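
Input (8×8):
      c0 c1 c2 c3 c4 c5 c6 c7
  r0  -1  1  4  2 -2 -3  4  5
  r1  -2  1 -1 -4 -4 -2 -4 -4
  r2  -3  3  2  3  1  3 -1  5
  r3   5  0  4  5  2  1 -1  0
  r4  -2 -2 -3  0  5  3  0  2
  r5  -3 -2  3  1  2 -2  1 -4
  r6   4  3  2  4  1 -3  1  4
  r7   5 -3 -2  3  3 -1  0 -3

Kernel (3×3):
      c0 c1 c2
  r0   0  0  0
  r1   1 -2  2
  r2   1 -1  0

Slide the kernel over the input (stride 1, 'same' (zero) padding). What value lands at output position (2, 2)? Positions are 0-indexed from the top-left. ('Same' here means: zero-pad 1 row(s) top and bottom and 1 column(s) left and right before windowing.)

The receptive field on the zero-padded input at this output position is [1 -1 -4 / 3 2 3 / 0 4 5]. Elementwise product with the kernel and sum: 3·1 + 2·-2 + 3·2 + 0·1 + 4·-1.

1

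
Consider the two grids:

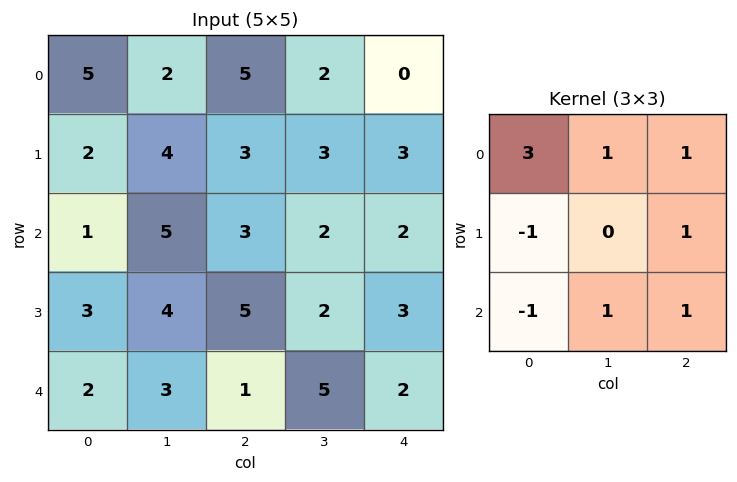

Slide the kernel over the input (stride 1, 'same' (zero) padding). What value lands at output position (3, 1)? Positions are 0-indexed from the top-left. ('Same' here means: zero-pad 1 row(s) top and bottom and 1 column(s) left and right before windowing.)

15

The receptive field on the zero-padded input at this output position is [1 5 3 / 3 4 5 / 2 3 1]. Elementwise product with the kernel and sum: 1·3 + 5·1 + 3·1 + 3·-1 + 5·1 + 2·-1 + 3·1 + 1·1.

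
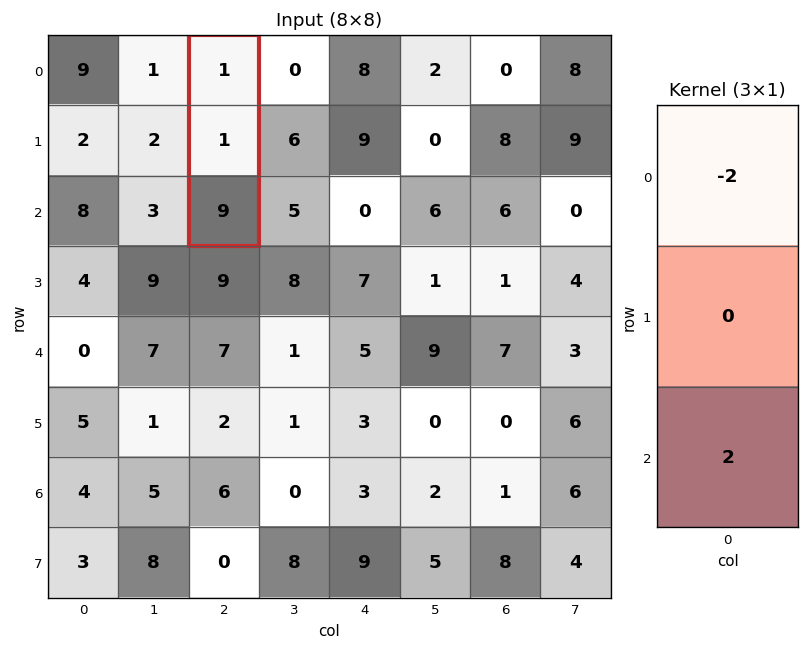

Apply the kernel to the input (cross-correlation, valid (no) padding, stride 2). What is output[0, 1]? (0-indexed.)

16

The receptive field on the input at this output position is [1 / 1 / 9]. Elementwise product with the kernel and sum: 1·-2 + 9·2.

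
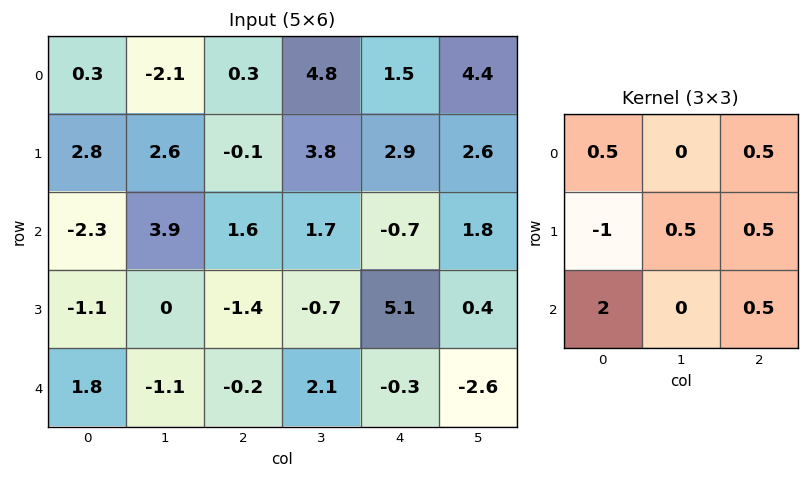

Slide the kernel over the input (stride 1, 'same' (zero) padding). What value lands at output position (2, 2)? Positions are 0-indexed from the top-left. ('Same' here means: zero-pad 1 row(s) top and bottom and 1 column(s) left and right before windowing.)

The receptive field on the zero-padded input at this output position is [2.6 -0.1 3.8 / 3.9 1.6 1.7 / 0 -1.4 -0.7]. Elementwise product with the kernel and sum: 2.6·0.5 + 3.8·0.5 + 3.9·-1 + 1.6·0.5 + 1.7·0.5 + 0·2 + -0.7·0.5.

0.6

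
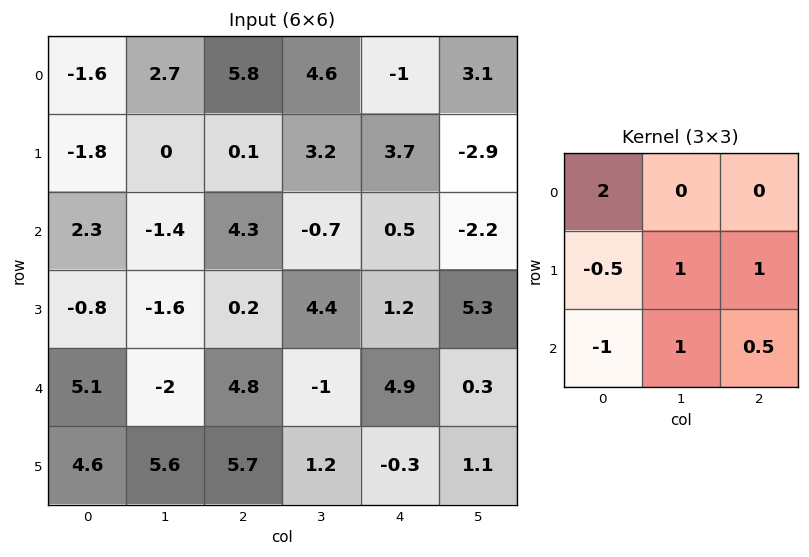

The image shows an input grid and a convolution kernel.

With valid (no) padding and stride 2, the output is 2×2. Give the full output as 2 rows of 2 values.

-3.75 13.7
-1.1 10.75

Output[0,0]: The receptive field on the input at this output position is [-1.6 2.7 5.8 / -1.8 0 0.1 / 2.3 -1.4 4.3]. Elementwise product with the kernel and sum: -1.6·2 + -1.8·-0.5 + 0·1 + 0.1·1 + 2.3·-1 + -1.4·1 + 4.3·0.5.
Output[0,1]: The receptive field on the input at this output position is [5.8 4.6 -1 / 0.1 3.2 3.7 / 4.3 -0.7 0.5]. Elementwise product with the kernel and sum: 5.8·2 + 0.1·-0.5 + 3.2·1 + 3.7·1 + 4.3·-1 + -0.7·1 + 0.5·0.5.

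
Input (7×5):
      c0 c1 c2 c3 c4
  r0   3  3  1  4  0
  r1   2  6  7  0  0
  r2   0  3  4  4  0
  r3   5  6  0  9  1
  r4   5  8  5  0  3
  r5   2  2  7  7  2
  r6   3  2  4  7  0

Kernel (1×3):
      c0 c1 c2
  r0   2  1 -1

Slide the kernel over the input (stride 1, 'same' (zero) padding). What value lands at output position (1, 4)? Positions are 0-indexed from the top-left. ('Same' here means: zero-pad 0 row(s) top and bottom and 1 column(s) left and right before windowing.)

0

The receptive field on the zero-padded input at this output position is [0 0 0]. Elementwise product with the kernel and sum: 0·2 + 0·1 + 0·-1.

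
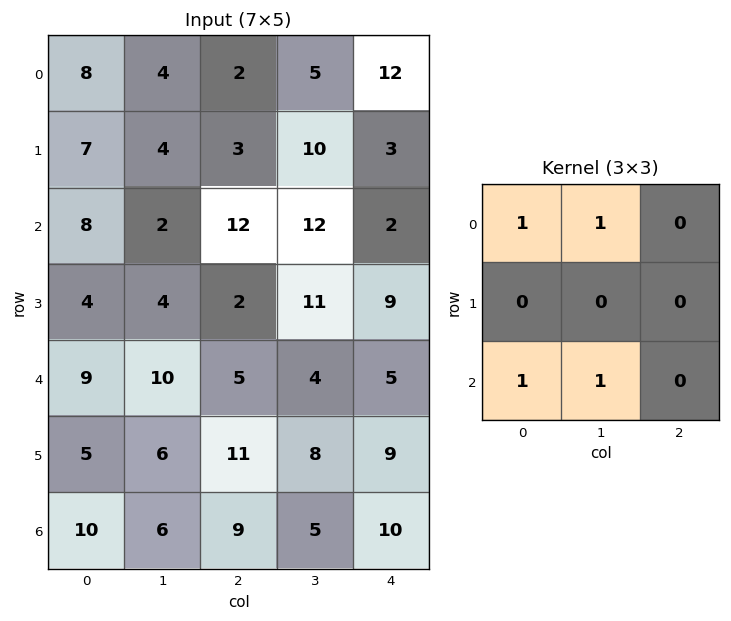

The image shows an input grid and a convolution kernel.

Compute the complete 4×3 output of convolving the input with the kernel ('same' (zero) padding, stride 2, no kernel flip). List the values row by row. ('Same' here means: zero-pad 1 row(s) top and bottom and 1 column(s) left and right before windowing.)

7 7 13
11 13 33
9 23 37
5 17 17

Output[0,0]: The receptive field on the zero-padded input at this output position is [0 0 0 / 0 8 4 / 0 7 4]. Elementwise product with the kernel and sum: 0·1 + 0·1 + 0·1 + 7·1.
Output[0,1]: The receptive field on the zero-padded input at this output position is [0 0 0 / 4 2 5 / 4 3 10]. Elementwise product with the kernel and sum: 0·1 + 0·1 + 4·1 + 3·1.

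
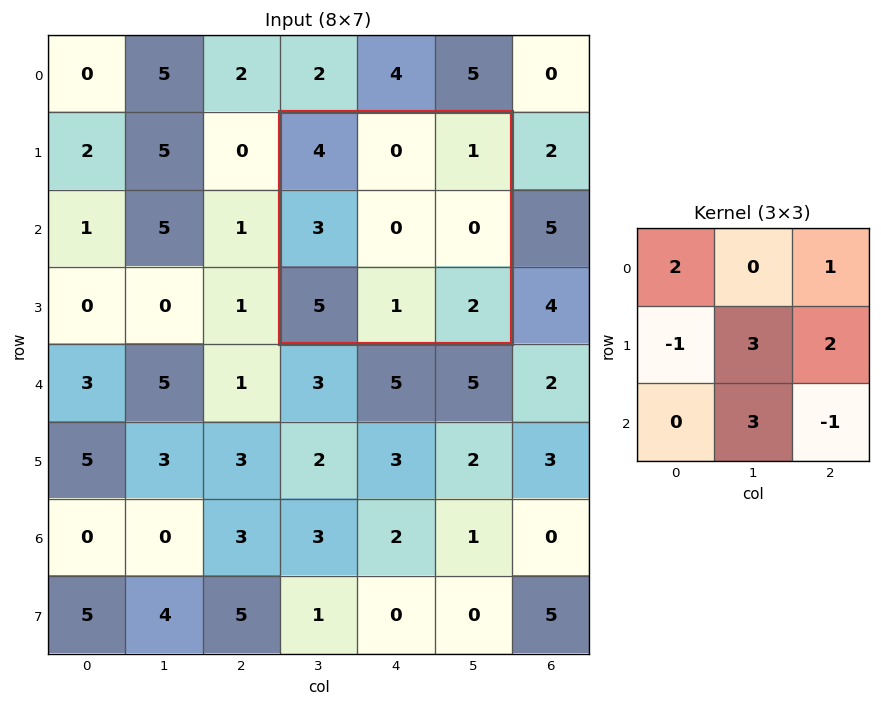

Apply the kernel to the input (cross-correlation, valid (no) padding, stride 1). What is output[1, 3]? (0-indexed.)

The receptive field on the input at this output position is [4 0 1 / 3 0 0 / 5 1 2]. Elementwise product with the kernel and sum: 4·2 + 1·1 + 3·-1 + 0·3 + 0·2 + 1·3 + 2·-1.

7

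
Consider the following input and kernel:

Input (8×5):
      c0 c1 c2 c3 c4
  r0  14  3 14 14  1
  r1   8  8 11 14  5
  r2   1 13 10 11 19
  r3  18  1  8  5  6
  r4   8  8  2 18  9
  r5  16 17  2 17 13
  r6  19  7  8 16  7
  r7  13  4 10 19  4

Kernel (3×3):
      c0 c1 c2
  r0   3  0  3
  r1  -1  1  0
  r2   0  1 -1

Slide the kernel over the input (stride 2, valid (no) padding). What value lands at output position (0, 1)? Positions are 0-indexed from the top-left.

40

The receptive field on the input at this output position is [14 14 1 / 11 14 5 / 10 11 19]. Elementwise product with the kernel and sum: 14·3 + 1·3 + 11·-1 + 14·1 + 11·1 + 19·-1.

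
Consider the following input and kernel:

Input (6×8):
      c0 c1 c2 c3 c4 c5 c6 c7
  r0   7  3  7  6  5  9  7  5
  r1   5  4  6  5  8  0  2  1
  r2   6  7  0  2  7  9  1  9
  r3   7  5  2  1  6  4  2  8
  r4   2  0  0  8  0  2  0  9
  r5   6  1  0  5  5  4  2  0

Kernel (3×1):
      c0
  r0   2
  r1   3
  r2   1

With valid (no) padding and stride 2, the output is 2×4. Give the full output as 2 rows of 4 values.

35 32 41 21
35 6 32 8

Output[0,0]: The receptive field on the input at this output position is [7 / 5 / 6]. Elementwise product with the kernel and sum: 7·2 + 5·3 + 6·1.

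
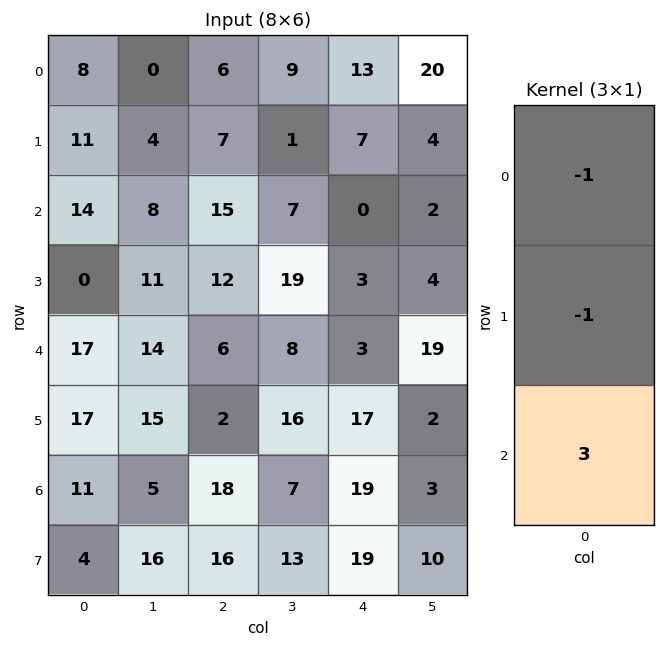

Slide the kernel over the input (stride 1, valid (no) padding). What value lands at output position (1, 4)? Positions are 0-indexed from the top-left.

2

The receptive field on the input at this output position is [7 / 0 / 3]. Elementwise product with the kernel and sum: 7·-1 + 0·-1 + 3·3.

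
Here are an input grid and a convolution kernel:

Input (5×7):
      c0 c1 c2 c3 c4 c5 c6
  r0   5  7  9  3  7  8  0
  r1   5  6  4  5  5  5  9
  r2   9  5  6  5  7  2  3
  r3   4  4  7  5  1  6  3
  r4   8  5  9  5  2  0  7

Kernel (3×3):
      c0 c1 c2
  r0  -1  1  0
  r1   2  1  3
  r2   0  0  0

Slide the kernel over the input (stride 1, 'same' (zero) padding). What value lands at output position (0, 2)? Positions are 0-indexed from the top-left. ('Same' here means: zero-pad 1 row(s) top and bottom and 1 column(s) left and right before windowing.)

32

The receptive field on the zero-padded input at this output position is [0 0 0 / 7 9 3 / 6 4 5]. Elementwise product with the kernel and sum: 0·-1 + 0·1 + 7·2 + 9·1 + 3·3.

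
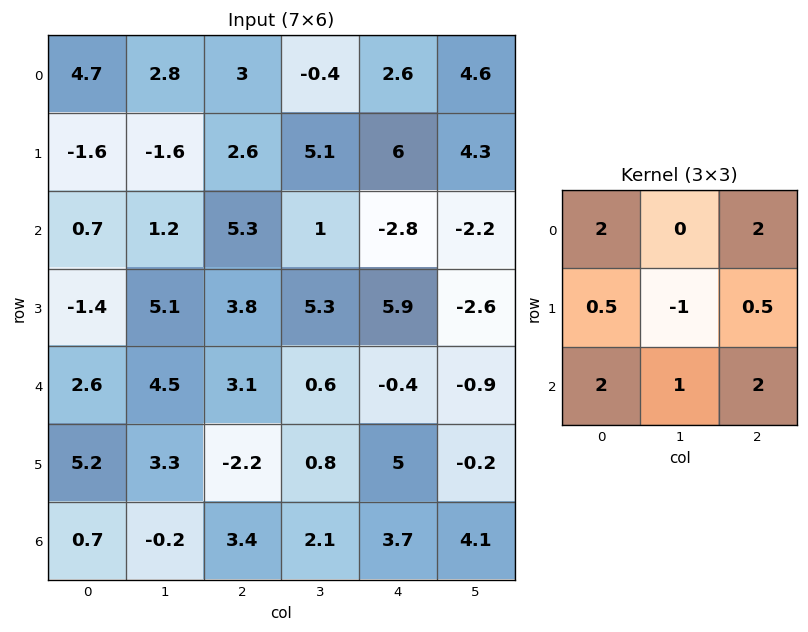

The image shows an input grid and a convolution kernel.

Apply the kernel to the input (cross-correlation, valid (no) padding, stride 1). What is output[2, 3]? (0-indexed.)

-7.95

The receptive field on the input at this output position is [1 -2.8 -2.2 / 5.3 5.9 -2.6 / 0.6 -0.4 -0.9]. Elementwise product with the kernel and sum: 1·2 + -2.2·2 + 5.3·0.5 + 5.9·-1 + -2.6·0.5 + 0.6·2 + -0.4·1 + -0.9·2.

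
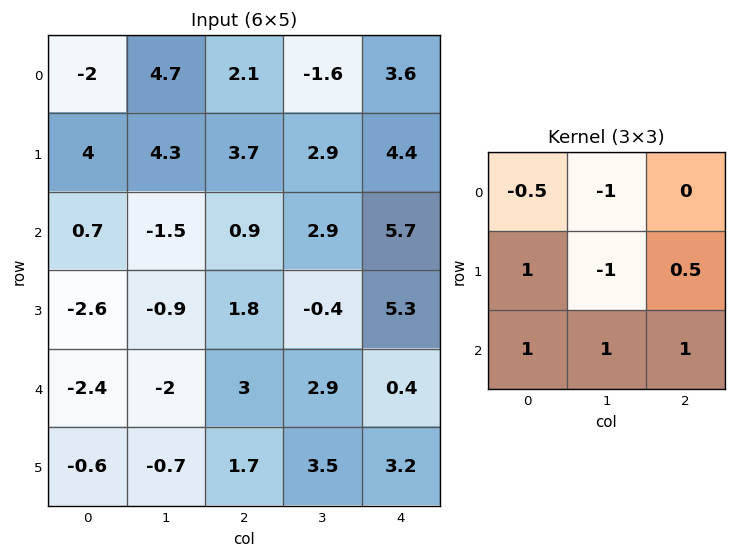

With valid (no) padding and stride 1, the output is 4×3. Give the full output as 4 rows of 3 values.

-2.05 -0.1 13.05
-5.35 -6.3 2.8
-1.05 0.85 7.8
3.7 -0.4 8.2

Output[0,0]: The receptive field on the input at this output position is [-2 4.7 2.1 / 4 4.3 3.7 / 0.7 -1.5 0.9]. Elementwise product with the kernel and sum: -2·-0.5 + 4.7·-1 + 4·1 + 4.3·-1 + 3.7·0.5 + 0.7·1 + -1.5·1 + 0.9·1.
Output[0,1]: The receptive field on the input at this output position is [4.7 2.1 -1.6 / 4.3 3.7 2.9 / -1.5 0.9 2.9]. Elementwise product with the kernel and sum: 4.7·-0.5 + 2.1·-1 + 4.3·1 + 3.7·-1 + 2.9·0.5 + -1.5·1 + 0.9·1 + 2.9·1.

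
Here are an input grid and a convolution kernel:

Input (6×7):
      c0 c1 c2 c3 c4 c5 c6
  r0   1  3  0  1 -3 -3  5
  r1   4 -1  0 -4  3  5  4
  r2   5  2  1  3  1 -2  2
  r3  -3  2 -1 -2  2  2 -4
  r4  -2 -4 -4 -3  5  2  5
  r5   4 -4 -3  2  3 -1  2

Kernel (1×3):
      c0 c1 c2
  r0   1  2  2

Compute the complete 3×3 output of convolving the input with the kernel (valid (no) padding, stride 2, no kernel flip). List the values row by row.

Output[0,0]: The receptive field on the input at this output position is [1 3 0]. Elementwise product with the kernel and sum: 1·1 + 3·2 + 0·2.
Output[0,1]: The receptive field on the input at this output position is [0 1 -3]. Elementwise product with the kernel and sum: 0·1 + 1·2 + -3·2.

7 -4 1
11 9 1
-18 0 19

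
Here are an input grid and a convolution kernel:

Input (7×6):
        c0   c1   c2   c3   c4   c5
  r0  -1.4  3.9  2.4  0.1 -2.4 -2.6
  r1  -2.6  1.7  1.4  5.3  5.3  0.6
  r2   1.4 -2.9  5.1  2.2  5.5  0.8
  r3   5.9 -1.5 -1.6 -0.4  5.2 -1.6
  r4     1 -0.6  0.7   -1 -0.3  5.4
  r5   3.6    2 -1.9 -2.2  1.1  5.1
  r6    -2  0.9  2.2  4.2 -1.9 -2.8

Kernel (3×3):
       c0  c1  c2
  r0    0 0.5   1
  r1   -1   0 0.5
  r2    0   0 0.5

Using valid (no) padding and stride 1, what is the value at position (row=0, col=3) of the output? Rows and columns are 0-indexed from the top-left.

The receptive field on the input at this output position is [0.1 -2.4 -2.6 / 5.3 5.3 0.6 / 2.2 5.5 0.8]. Elementwise product with the kernel and sum: -2.4·0.5 + -2.6·1 + 5.3·-1 + 0.6·0.5 + 0.8·0.5.

-8.4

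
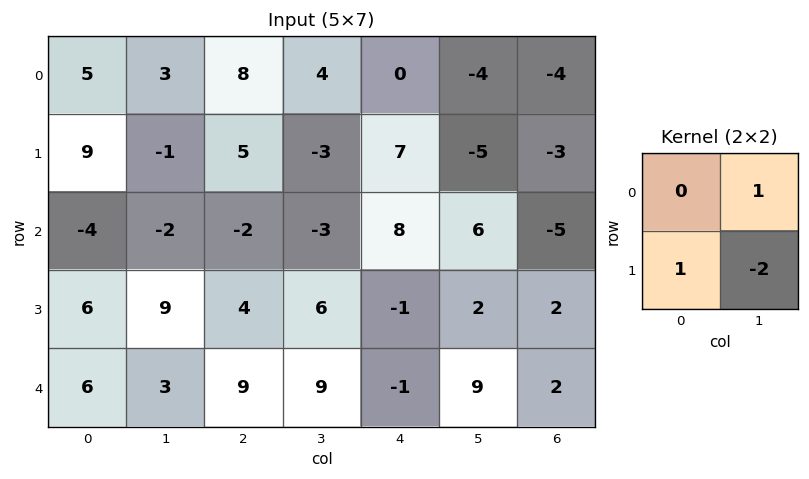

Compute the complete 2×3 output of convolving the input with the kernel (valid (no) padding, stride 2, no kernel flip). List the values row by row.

14 15 13
-14 -11 1

Output[0,0]: The receptive field on the input at this output position is [5 3 / 9 -1]. Elementwise product with the kernel and sum: 3·1 + 9·1 + -1·-2.
Output[0,1]: The receptive field on the input at this output position is [8 4 / 5 -3]. Elementwise product with the kernel and sum: 4·1 + 5·1 + -3·-2.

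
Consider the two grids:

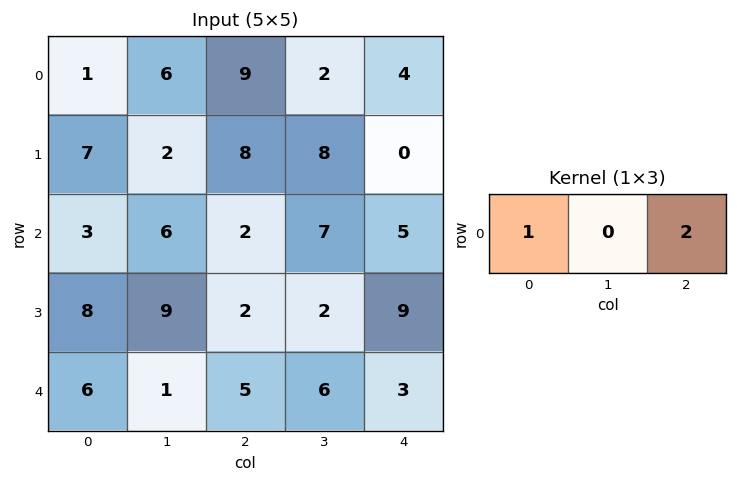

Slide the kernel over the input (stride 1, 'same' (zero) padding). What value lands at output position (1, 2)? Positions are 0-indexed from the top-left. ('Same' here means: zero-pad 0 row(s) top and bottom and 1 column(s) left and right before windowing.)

The receptive field on the zero-padded input at this output position is [2 8 8]. Elementwise product with the kernel and sum: 2·1 + 8·2.

18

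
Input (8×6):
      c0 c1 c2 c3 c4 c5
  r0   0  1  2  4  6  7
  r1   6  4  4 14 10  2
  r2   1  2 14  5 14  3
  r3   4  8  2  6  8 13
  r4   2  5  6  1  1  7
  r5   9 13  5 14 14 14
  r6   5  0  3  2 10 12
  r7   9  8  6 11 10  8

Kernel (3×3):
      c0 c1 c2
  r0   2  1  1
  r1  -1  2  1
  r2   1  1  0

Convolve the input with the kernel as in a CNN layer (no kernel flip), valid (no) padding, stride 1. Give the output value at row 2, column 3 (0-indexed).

52

The receptive field on the input at this output position is [5 14 3 / 6 8 13 / 1 1 7]. Elementwise product with the kernel and sum: 5·2 + 14·1 + 3·1 + 6·-1 + 8·2 + 13·1 + 1·1 + 1·1.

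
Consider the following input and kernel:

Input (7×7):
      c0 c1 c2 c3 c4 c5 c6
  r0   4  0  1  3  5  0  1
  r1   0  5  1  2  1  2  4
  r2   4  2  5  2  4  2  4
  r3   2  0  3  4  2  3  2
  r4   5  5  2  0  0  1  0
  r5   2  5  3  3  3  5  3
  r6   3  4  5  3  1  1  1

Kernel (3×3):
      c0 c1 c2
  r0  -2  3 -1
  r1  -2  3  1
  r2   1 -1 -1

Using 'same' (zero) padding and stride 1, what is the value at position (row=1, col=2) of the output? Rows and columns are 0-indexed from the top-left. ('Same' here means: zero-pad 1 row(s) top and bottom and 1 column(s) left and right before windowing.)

-10

The receptive field on the zero-padded input at this output position is [0 1 3 / 5 1 2 / 2 5 2]. Elementwise product with the kernel and sum: 0·-2 + 1·3 + 3·-1 + 5·-2 + 1·3 + 2·1 + 2·1 + 5·-1 + 2·-1.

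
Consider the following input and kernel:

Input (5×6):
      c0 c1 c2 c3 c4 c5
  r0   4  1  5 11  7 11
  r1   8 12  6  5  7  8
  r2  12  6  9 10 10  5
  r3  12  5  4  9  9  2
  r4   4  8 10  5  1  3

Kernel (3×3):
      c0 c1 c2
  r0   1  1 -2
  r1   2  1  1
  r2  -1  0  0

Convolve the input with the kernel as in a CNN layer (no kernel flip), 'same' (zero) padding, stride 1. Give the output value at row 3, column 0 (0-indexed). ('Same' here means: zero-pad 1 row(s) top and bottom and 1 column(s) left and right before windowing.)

The receptive field on the zero-padded input at this output position is [0 12 6 / 0 12 5 / 0 4 8]. Elementwise product with the kernel and sum: 0·1 + 12·1 + 6·-2 + 0·2 + 12·1 + 5·1 + 0·-1.

17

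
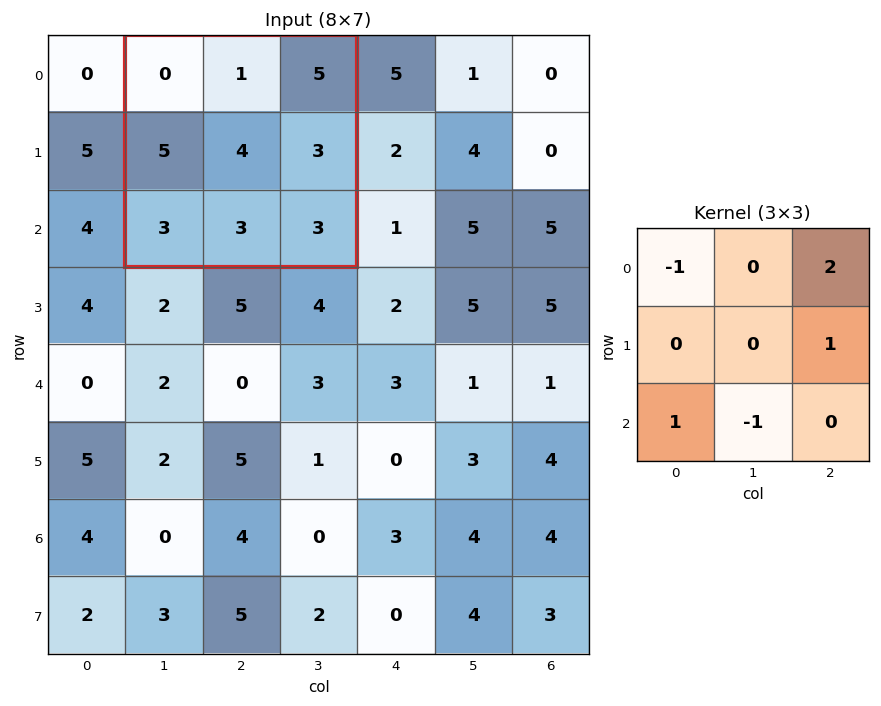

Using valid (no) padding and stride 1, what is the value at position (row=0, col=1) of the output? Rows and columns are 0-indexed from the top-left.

13

The receptive field on the input at this output position is [0 1 5 / 5 4 3 / 3 3 3]. Elementwise product with the kernel and sum: 0·-1 + 5·2 + 3·1 + 3·1 + 3·-1.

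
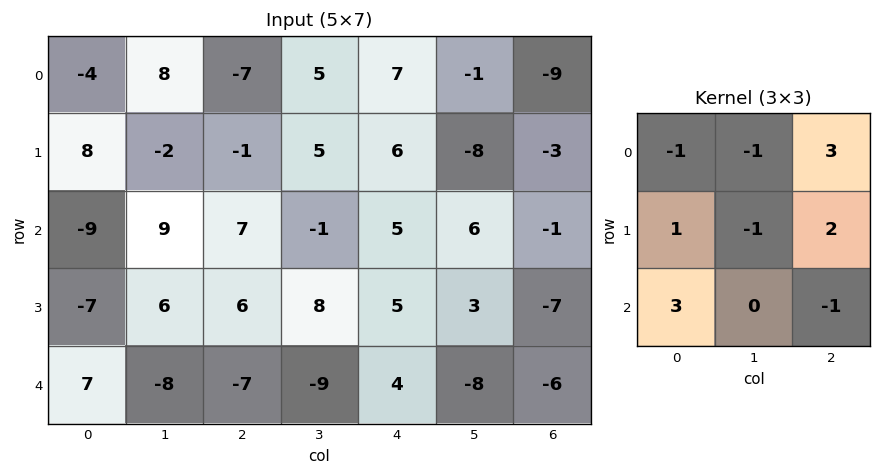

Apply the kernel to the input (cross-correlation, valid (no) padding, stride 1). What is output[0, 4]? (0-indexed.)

-9

The receptive field on the input at this output position is [7 -1 -9 / 6 -8 -3 / 5 6 -1]. Elementwise product with the kernel and sum: 7·-1 + -1·-1 + -9·3 + 6·1 + -8·-1 + -3·2 + 5·3 + -1·-1.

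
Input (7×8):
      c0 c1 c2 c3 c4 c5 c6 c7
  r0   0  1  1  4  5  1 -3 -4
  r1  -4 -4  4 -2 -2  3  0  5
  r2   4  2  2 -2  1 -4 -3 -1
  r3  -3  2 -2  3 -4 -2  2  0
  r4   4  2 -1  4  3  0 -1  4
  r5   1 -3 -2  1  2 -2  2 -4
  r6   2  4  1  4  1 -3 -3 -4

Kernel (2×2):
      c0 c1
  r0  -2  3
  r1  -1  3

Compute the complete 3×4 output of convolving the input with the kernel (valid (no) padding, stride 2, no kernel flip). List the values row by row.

-5 0 4 9
7 1 -16 1
-12 19 -14 0

Output[0,0]: The receptive field on the input at this output position is [0 1 / -4 -4]. Elementwise product with the kernel and sum: 0·-2 + 1·3 + -4·-1 + -4·3.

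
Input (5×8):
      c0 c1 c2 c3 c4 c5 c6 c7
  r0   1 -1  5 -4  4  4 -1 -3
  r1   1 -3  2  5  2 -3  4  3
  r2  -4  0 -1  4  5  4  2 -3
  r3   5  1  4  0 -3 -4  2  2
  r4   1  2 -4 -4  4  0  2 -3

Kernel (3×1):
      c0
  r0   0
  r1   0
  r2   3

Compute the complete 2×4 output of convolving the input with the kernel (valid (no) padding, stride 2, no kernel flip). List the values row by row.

Output[0,0]: The receptive field on the input at this output position is [1 / 1 / -4]. Elementwise product with the kernel and sum: -4·3.

-12 -3 15 6
3 -12 12 6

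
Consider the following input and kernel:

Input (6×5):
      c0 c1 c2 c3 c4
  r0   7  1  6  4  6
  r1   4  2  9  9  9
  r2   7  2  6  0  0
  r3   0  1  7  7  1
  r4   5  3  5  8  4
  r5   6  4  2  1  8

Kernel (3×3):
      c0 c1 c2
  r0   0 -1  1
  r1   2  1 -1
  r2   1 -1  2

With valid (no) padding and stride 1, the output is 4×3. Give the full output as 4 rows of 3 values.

Output[0,0]: The receptive field on the input at this output position is [7 1 6 / 4 2 9 / 7 2 6]. Elementwise product with the kernel and sum: 1·-1 + 6·1 + 4·2 + 2·1 + 9·-1 + 7·1 + 2·-1 + 6·2.
Output[0,1]: The receptive field on the input at this output position is [1 6 4 / 2 9 9 / 2 6 0]. Elementwise product with the kernel and sum: 6·-1 + 4·1 + 2·2 + 9·1 + 9·-1 + 2·1 + 6·-1 + 0·2.

23 -2 26
30 18 14
10 10 25
20 7 25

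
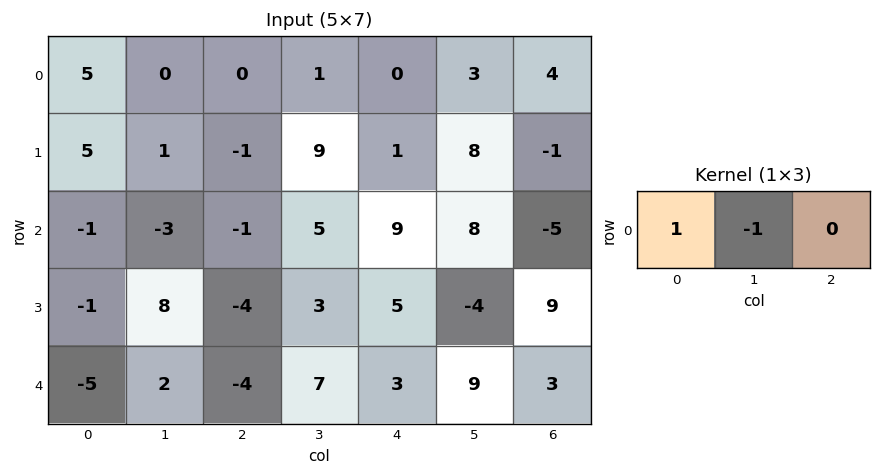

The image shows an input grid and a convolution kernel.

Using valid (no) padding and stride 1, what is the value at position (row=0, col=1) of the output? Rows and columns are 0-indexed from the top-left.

The receptive field on the input at this output position is [0 0 1]. Elementwise product with the kernel and sum: 0·1 + 0·-1.

0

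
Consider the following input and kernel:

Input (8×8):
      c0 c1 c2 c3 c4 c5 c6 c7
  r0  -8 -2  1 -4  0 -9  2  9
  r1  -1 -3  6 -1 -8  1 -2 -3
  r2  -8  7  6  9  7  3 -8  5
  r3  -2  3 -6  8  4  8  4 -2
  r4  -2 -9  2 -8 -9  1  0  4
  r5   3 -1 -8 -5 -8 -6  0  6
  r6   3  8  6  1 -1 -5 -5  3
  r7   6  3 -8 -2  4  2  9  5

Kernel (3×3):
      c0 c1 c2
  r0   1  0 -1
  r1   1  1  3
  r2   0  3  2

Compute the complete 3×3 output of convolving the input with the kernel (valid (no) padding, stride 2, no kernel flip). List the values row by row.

38 23 -22
-54 -29 42
10 -25 -48

Output[0,0]: The receptive field on the input at this output position is [-8 -2 1 / -1 -3 6 / -8 7 6]. Elementwise product with the kernel and sum: -8·1 + 1·-1 + -1·1 + -3·1 + 6·3 + 7·3 + 6·2.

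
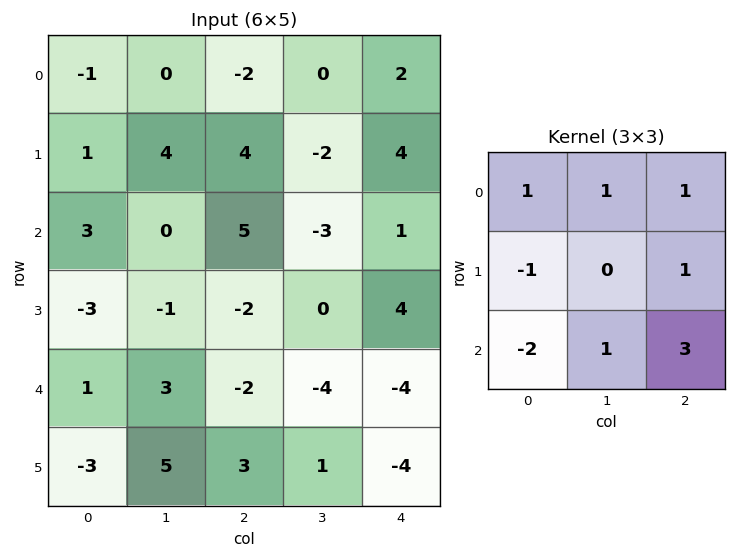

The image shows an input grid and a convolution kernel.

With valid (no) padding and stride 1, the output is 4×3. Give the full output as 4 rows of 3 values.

9 -12 -10
10 3 18
4 -17 -3
11 -14 -17

Output[0,0]: The receptive field on the input at this output position is [-1 0 -2 / 1 4 4 / 3 0 5]. Elementwise product with the kernel and sum: -1·1 + 0·1 + -2·1 + 1·-1 + 4·1 + 3·-2 + 0·1 + 5·3.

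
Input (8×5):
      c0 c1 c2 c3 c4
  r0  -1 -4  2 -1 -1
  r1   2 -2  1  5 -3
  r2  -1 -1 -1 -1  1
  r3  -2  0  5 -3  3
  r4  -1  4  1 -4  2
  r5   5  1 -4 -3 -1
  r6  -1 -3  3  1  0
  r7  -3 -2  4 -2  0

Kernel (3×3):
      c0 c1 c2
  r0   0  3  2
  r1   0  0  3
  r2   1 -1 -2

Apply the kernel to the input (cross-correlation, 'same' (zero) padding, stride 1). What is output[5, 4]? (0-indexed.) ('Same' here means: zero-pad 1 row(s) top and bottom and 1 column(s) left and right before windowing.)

The receptive field on the zero-padded input at this output position is [-4 2 0 / -3 -1 0 / 1 0 0]. Elementwise product with the kernel and sum: 2·3 + 0·2 + 0·3 + 1·1 + 0·-1 + 0·-2.

7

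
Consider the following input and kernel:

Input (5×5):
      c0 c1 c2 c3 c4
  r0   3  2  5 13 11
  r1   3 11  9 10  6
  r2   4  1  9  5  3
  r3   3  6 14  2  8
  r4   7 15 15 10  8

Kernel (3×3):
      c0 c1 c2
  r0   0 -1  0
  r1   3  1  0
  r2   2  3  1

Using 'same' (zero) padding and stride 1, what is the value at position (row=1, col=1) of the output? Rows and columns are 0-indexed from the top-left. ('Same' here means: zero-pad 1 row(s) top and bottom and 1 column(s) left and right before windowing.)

38

The receptive field on the zero-padded input at this output position is [3 2 5 / 3 11 9 / 4 1 9]. Elementwise product with the kernel and sum: 2·-1 + 3·3 + 11·1 + 4·2 + 1·3 + 9·1.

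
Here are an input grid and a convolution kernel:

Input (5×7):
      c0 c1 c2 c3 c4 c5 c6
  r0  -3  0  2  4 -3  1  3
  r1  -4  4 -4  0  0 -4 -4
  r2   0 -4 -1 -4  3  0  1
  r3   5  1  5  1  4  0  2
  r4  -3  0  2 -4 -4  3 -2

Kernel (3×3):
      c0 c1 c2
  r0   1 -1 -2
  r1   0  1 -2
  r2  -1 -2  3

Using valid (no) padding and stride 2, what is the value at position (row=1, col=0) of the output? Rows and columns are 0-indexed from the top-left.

6

The receptive field on the input at this output position is [0 -4 -1 / 5 1 5 / -3 0 2]. Elementwise product with the kernel and sum: 0·1 + -4·-1 + -1·-2 + 1·1 + 5·-2 + -3·-1 + 0·-2 + 2·3.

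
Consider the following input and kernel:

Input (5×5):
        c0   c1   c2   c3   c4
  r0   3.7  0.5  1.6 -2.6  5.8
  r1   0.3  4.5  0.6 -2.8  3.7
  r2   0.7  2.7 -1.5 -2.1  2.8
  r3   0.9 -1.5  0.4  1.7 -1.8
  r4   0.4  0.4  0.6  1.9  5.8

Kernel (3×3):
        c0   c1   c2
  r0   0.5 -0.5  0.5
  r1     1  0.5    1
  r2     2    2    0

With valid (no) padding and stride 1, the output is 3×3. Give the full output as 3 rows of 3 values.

12.35 2.55 0.7
-2.45 -1.8 8
0.4 3.45 6.15

Output[0,0]: The receptive field on the input at this output position is [3.7 0.5 1.6 / 0.3 4.5 0.6 / 0.7 2.7 -1.5]. Elementwise product with the kernel and sum: 3.7·0.5 + 0.5·-0.5 + 1.6·0.5 + 0.3·1 + 4.5·0.5 + 0.6·1 + 0.7·2 + 2.7·2.
Output[0,1]: The receptive field on the input at this output position is [0.5 1.6 -2.6 / 4.5 0.6 -2.8 / 2.7 -1.5 -2.1]. Elementwise product with the kernel and sum: 0.5·0.5 + 1.6·-0.5 + -2.6·0.5 + 4.5·1 + 0.6·0.5 + -2.8·1 + 2.7·2 + -1.5·2.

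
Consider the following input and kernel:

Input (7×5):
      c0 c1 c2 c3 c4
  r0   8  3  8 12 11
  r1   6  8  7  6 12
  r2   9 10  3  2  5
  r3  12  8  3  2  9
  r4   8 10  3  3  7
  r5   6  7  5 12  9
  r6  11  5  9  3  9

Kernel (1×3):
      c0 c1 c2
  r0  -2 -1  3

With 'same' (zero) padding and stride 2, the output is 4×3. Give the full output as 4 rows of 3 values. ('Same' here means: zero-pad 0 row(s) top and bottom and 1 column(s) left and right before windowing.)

Output[0,0]: The receptive field on the zero-padded input at this output position is [0 8 3]. Elementwise product with the kernel and sum: 0·-2 + 8·-1 + 3·3.
Output[0,1]: The receptive field on the zero-padded input at this output position is [3 8 12]. Elementwise product with the kernel and sum: 3·-2 + 8·-1 + 12·3.

1 22 -35
21 -17 -9
22 -14 -13
4 -10 -15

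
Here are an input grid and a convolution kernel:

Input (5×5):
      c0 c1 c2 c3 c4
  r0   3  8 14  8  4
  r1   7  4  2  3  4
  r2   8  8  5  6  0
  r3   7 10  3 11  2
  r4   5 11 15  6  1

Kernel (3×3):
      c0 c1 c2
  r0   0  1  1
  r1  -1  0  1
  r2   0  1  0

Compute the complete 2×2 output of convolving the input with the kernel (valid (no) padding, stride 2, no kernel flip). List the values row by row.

Output[0,0]: The receptive field on the input at this output position is [3 8 14 / 7 4 2 / 8 8 5]. Elementwise product with the kernel and sum: 8·1 + 14·1 + 7·-1 + 2·1 + 8·1.

25 20
20 11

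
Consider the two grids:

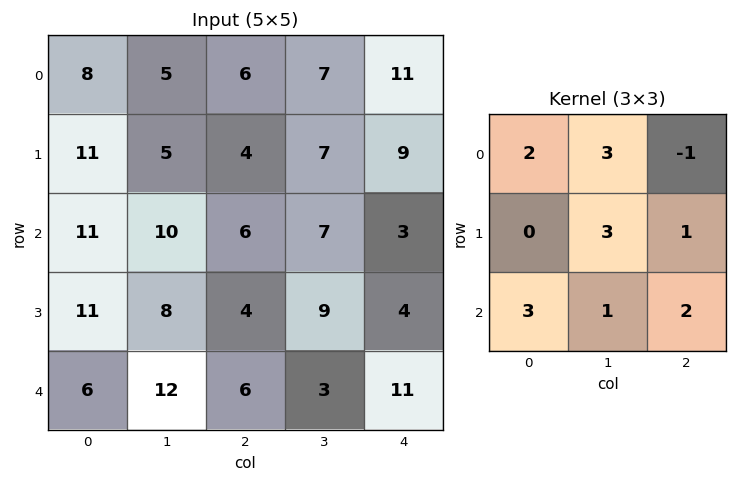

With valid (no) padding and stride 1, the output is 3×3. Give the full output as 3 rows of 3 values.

Output[0,0]: The receptive field on the input at this output position is [8 5 6 / 11 5 4 / 11 10 6]. Elementwise product with the kernel and sum: 8·2 + 5·3 + 6·-1 + 5·3 + 4·1 + 11·3 + 10·1 + 6·2.

99 90 83
118 86 73
116 100 104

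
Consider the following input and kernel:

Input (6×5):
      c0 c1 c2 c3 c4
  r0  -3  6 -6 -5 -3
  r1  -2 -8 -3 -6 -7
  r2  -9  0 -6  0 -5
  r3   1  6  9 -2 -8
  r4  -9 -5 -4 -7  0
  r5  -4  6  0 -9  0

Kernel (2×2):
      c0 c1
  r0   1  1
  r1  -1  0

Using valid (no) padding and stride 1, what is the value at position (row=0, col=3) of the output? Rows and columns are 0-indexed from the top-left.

-2

The receptive field on the input at this output position is [-5 -3 / -6 -7]. Elementwise product with the kernel and sum: -5·1 + -3·1 + -6·-1.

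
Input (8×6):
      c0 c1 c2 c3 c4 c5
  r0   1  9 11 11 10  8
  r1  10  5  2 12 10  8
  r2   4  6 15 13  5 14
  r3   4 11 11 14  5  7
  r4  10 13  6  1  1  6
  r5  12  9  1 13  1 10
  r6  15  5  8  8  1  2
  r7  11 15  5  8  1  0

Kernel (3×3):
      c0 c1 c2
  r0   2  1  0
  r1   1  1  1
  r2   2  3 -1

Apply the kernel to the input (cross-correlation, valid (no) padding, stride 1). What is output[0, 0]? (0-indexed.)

39

The receptive field on the input at this output position is [1 9 11 / 10 5 2 / 4 6 15]. Elementwise product with the kernel and sum: 1·2 + 9·1 + 10·1 + 5·1 + 2·1 + 4·2 + 6·3 + 15·-1.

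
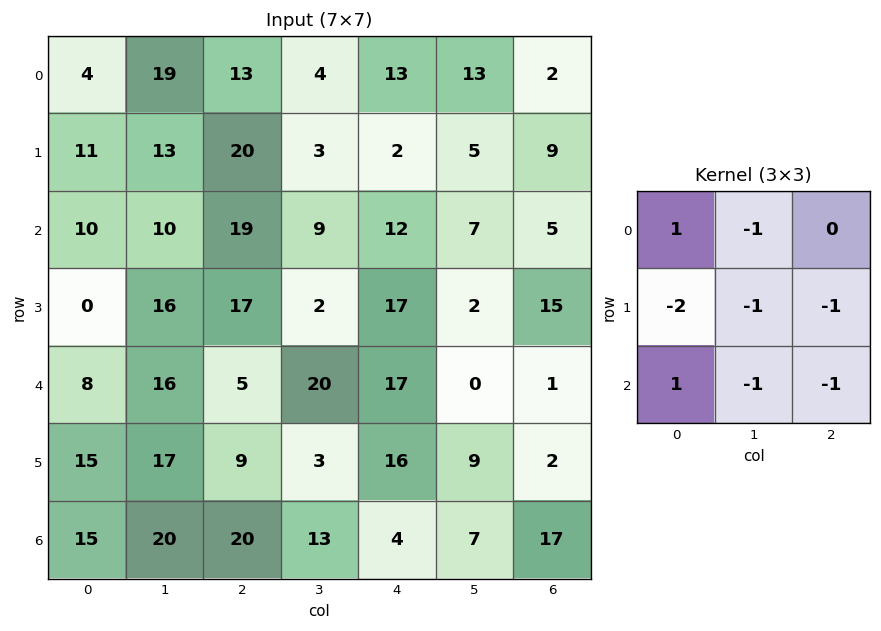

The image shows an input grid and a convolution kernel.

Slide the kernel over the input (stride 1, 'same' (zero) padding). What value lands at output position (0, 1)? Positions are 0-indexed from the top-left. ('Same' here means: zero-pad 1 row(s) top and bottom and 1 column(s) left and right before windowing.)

-62

The receptive field on the zero-padded input at this output position is [0 0 0 / 4 19 13 / 11 13 20]. Elementwise product with the kernel and sum: 0·1 + 0·-1 + 4·-2 + 19·-1 + 13·-1 + 11·1 + 13·-1 + 20·-1.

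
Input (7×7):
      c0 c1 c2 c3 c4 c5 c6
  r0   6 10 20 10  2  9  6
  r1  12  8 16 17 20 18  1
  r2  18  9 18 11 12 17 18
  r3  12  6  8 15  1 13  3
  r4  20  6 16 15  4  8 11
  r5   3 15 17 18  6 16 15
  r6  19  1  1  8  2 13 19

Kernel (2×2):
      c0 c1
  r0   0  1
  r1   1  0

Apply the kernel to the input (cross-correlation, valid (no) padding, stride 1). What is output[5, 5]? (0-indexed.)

The receptive field on the input at this output position is [16 15 / 13 19]. Elementwise product with the kernel and sum: 15·1 + 13·1.

28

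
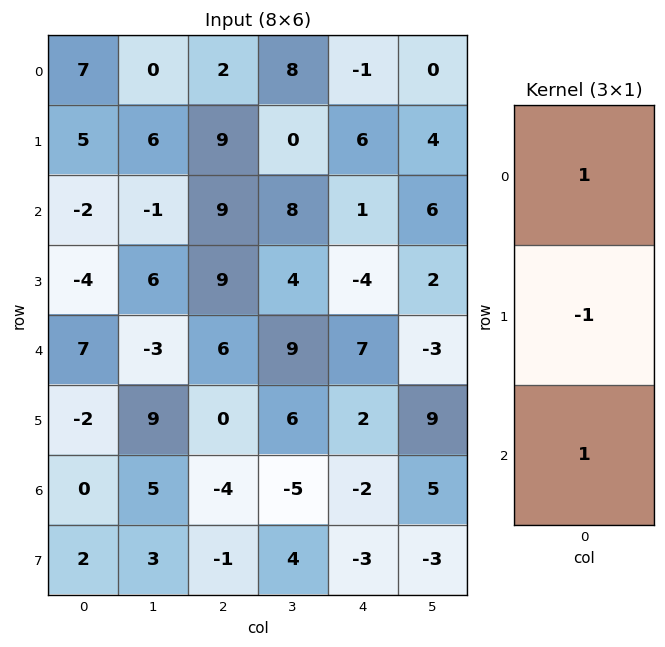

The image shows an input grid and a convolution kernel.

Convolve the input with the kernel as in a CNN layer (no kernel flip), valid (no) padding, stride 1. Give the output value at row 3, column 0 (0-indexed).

The receptive field on the input at this output position is [-4 / 7 / -2]. Elementwise product with the kernel and sum: -4·1 + 7·-1 + -2·1.

-13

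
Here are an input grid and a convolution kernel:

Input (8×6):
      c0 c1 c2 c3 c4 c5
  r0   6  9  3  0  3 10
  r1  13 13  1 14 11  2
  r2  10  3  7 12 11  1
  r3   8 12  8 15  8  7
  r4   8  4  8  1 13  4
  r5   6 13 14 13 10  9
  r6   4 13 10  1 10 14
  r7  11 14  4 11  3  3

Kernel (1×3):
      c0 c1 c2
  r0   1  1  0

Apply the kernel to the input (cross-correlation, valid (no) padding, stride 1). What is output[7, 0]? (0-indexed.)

25

The receptive field on the input at this output position is [11 14 4]. Elementwise product with the kernel and sum: 11·1 + 14·1.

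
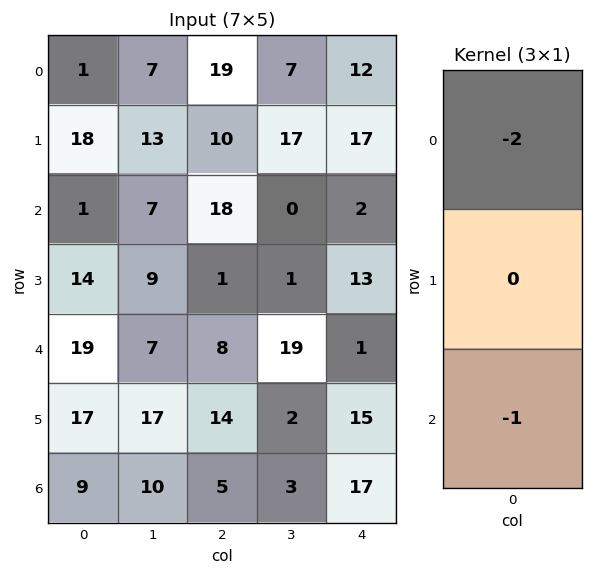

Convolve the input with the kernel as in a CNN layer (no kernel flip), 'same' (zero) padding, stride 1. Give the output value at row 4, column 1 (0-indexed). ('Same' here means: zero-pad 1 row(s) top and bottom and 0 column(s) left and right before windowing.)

-35

The receptive field on the zero-padded input at this output position is [9 / 7 / 17]. Elementwise product with the kernel and sum: 9·-2 + 17·-1.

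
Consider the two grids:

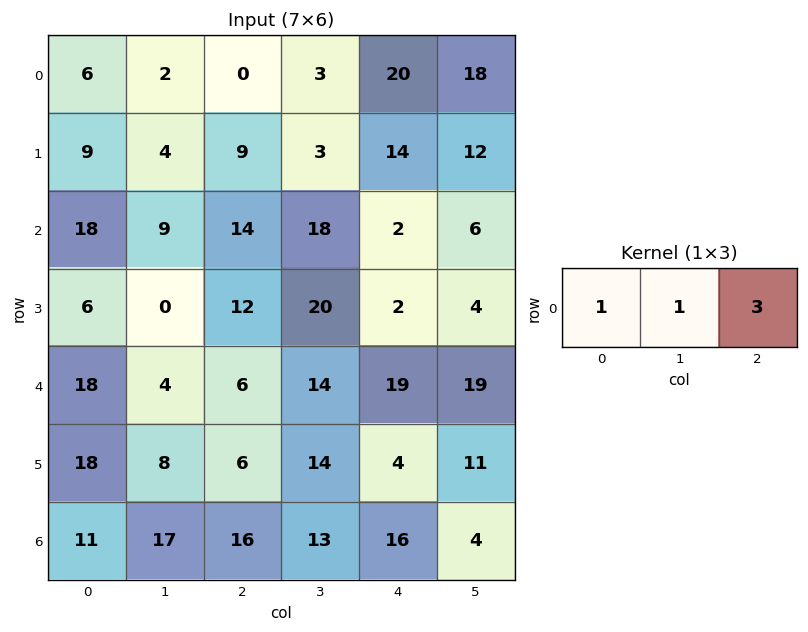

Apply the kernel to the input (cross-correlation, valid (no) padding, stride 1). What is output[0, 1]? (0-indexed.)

11

The receptive field on the input at this output position is [2 0 3]. Elementwise product with the kernel and sum: 2·1 + 0·1 + 3·3.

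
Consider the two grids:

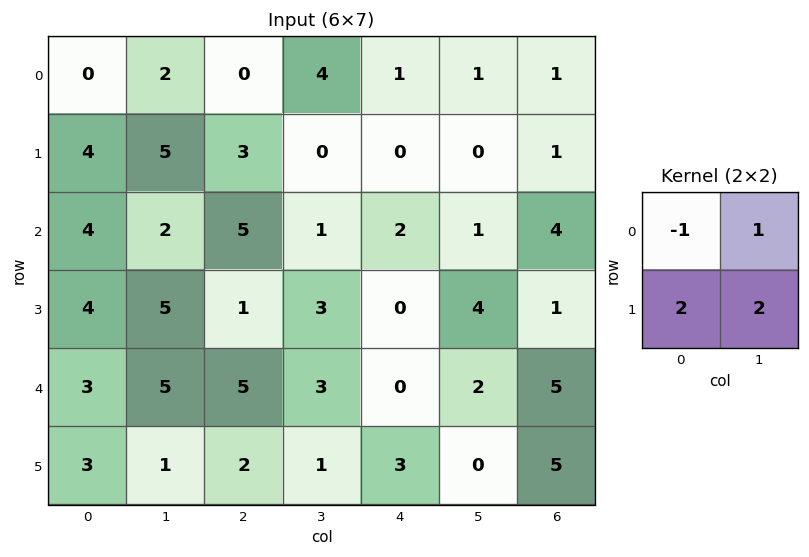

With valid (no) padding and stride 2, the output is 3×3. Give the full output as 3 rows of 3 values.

20 10 0
16 4 7
10 4 8

Output[0,0]: The receptive field on the input at this output position is [0 2 / 4 5]. Elementwise product with the kernel and sum: 0·-1 + 2·1 + 4·2 + 5·2.
Output[0,1]: The receptive field on the input at this output position is [0 4 / 3 0]. Elementwise product with the kernel and sum: 0·-1 + 4·1 + 3·2 + 0·2.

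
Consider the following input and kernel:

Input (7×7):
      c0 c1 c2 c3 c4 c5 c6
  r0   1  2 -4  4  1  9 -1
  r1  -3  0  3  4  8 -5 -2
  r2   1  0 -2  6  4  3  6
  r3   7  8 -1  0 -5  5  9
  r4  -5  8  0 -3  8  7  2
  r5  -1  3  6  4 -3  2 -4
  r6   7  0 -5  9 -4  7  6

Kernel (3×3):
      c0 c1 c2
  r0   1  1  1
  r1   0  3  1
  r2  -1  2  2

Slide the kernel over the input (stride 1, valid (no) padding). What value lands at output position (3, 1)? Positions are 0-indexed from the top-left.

The receptive field on the input at this output position is [8 -1 0 / 8 0 -3 / 3 6 4]. Elementwise product with the kernel and sum: 8·1 + -1·1 + 0·1 + 0·3 + -3·1 + 3·-1 + 6·2 + 4·2.

21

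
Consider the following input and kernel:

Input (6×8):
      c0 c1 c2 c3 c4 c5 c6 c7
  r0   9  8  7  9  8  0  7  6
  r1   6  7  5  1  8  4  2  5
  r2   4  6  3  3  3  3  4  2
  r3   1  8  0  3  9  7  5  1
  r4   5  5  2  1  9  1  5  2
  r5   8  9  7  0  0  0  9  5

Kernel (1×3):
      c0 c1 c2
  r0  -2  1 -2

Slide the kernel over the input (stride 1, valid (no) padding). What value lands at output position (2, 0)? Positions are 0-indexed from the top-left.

The receptive field on the input at this output position is [4 6 3]. Elementwise product with the kernel and sum: 4·-2 + 6·1 + 3·-2.

-8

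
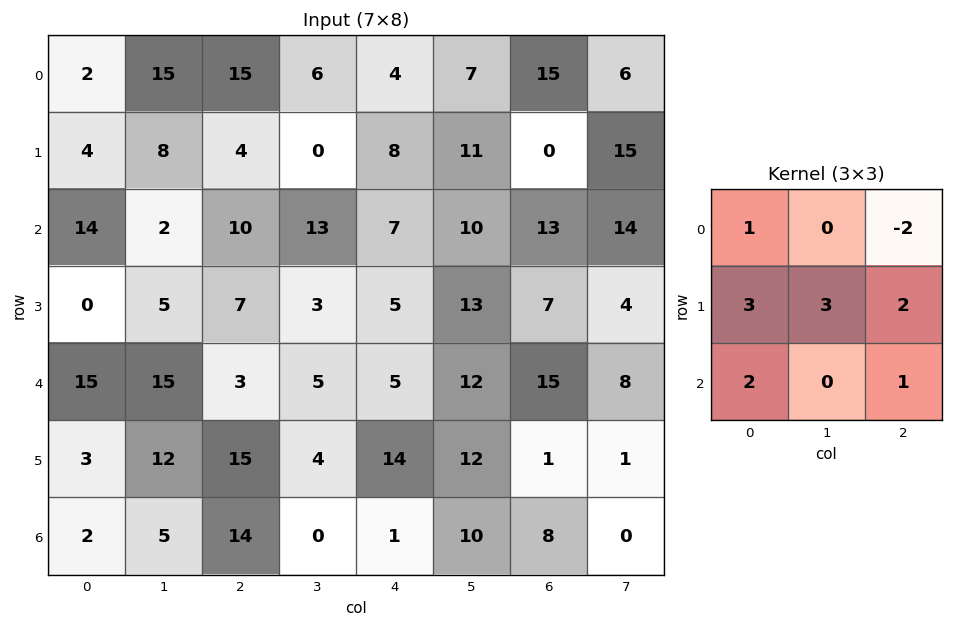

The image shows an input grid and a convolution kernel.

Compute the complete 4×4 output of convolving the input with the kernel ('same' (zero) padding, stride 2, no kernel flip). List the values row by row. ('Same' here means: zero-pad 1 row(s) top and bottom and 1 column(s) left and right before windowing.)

Output[0,0]: The receptive field on the zero-padded input at this output position is [0 0 0 / 0 2 15 / 0 4 8]. Elementwise product with the kernel and sum: 0·1 + 0·-2 + 0·3 + 2·3 + 15·2 + 0·2 + 8·1.
Output[0,1]: The receptive field on the zero-padded input at this output position is [0 0 0 / 15 15 6 / 8 4 0]. Elementwise product with the kernel and sum: 0·1 + 0·-2 + 15·3 + 15·3 + 6·2 + 8·2 + 0·1.

44 118 55 115
35 83 77 108
77 91 51 127
-8 61 3 64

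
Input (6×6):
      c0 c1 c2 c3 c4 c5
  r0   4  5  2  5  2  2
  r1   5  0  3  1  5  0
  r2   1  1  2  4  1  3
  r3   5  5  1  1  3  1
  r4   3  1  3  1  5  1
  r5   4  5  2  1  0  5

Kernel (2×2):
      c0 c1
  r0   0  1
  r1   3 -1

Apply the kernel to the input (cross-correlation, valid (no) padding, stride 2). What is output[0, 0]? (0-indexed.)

The receptive field on the input at this output position is [4 5 / 5 0]. Elementwise product with the kernel and sum: 5·1 + 5·3 + 0·-1.

20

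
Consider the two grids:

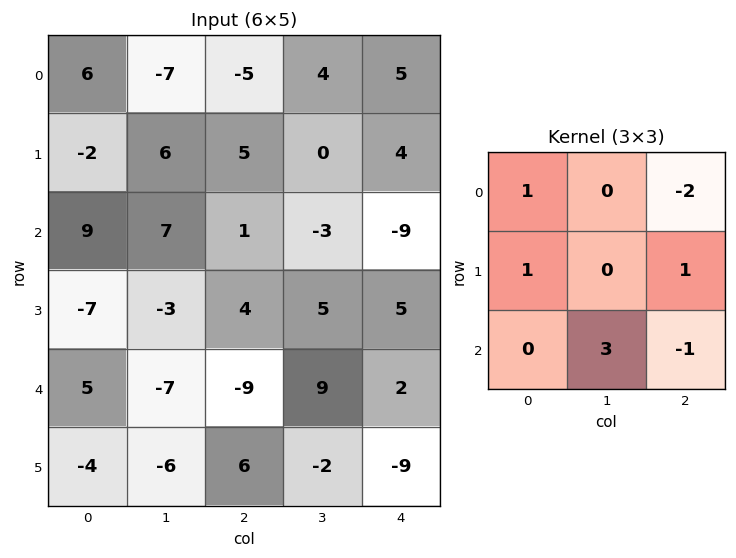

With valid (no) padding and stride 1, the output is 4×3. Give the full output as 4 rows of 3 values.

39 -3 -6
-15 17 -1
-8 -21 53
-43 9 -10

Output[0,0]: The receptive field on the input at this output position is [6 -7 -5 / -2 6 5 / 9 7 1]. Elementwise product with the kernel and sum: 6·1 + -5·-2 + -2·1 + 5·1 + 7·3 + 1·-1.
Output[0,1]: The receptive field on the input at this output position is [-7 -5 4 / 6 5 0 / 7 1 -3]. Elementwise product with the kernel and sum: -7·1 + 4·-2 + 6·1 + 0·1 + 1·3 + -3·-1.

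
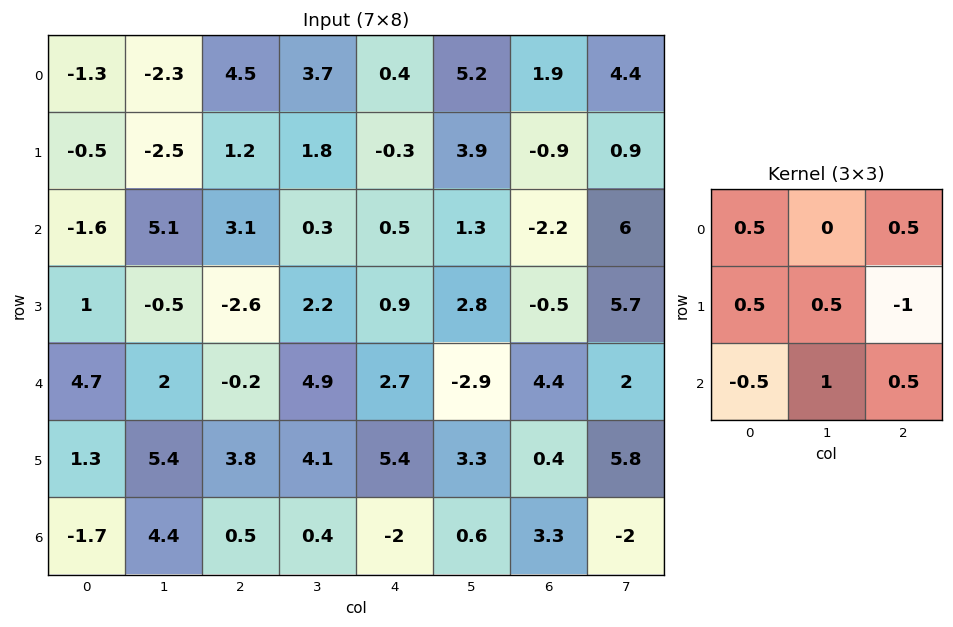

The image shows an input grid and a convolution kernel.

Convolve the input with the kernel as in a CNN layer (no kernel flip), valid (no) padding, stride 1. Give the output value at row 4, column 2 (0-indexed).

-1.05

The receptive field on the input at this output position is [-0.2 4.9 2.7 / 3.8 4.1 5.4 / 0.5 0.4 -2]. Elementwise product with the kernel and sum: -0.2·0.5 + 2.7·0.5 + 3.8·0.5 + 4.1·0.5 + 5.4·-1 + 0.5·-0.5 + 0.4·1 + -2·0.5.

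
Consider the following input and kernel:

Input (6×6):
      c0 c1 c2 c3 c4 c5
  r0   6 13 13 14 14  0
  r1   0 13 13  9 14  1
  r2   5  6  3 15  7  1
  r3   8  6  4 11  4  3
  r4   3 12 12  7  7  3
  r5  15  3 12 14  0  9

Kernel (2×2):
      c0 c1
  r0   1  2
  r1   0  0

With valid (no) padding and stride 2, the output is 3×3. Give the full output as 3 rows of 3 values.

32 41 14
17 33 9
27 26 13

Output[0,0]: The receptive field on the input at this output position is [6 13 / 0 13]. Elementwise product with the kernel and sum: 6·1 + 13·2.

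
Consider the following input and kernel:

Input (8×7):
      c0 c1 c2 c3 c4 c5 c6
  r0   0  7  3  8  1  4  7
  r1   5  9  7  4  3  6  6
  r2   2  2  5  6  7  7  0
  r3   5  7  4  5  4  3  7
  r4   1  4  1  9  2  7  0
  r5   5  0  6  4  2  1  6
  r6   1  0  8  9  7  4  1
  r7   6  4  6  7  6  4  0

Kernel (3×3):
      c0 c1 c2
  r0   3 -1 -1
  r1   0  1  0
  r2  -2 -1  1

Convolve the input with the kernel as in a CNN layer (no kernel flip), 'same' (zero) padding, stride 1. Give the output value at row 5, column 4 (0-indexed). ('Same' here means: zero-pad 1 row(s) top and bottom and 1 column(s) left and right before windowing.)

The receptive field on the zero-padded input at this output position is [9 2 7 / 4 2 1 / 9 7 4]. Elementwise product with the kernel and sum: 9·3 + 2·-1 + 7·-1 + 2·1 + 9·-2 + 7·-1 + 4·1.

-1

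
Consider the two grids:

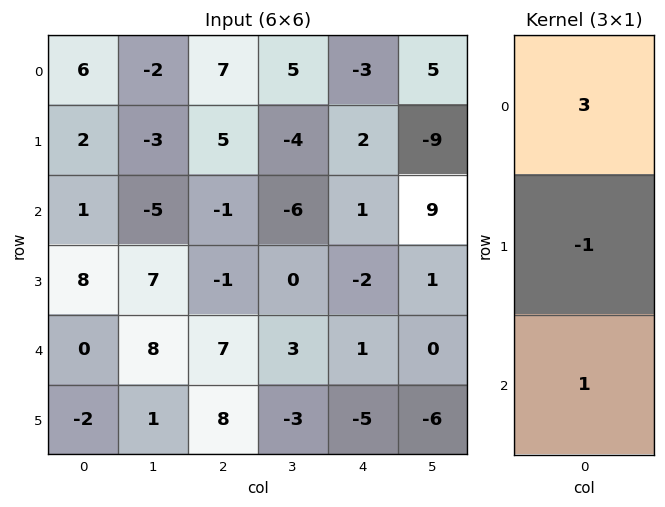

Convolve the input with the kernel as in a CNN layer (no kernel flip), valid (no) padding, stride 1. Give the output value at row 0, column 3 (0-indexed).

13

The receptive field on the input at this output position is [5 / -4 / -6]. Elementwise product with the kernel and sum: 5·3 + -4·-1 + -6·1.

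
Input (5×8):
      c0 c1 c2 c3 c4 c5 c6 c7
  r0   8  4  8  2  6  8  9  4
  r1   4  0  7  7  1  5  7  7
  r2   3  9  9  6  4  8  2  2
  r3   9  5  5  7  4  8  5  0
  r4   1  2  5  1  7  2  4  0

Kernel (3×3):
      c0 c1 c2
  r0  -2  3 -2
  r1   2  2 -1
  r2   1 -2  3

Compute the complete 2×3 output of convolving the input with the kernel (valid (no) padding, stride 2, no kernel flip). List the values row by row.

-7 14 -7
38 36 46

Output[0,0]: The receptive field on the input at this output position is [8 4 8 / 4 0 7 / 3 9 9]. Elementwise product with the kernel and sum: 8·-2 + 4·3 + 8·-2 + 4·2 + 0·2 + 7·-1 + 3·1 + 9·-2 + 9·3.
Output[0,1]: The receptive field on the input at this output position is [8 2 6 / 7 7 1 / 9 6 4]. Elementwise product with the kernel and sum: 8·-2 + 2·3 + 6·-2 + 7·2 + 7·2 + 1·-1 + 9·1 + 6·-2 + 4·3.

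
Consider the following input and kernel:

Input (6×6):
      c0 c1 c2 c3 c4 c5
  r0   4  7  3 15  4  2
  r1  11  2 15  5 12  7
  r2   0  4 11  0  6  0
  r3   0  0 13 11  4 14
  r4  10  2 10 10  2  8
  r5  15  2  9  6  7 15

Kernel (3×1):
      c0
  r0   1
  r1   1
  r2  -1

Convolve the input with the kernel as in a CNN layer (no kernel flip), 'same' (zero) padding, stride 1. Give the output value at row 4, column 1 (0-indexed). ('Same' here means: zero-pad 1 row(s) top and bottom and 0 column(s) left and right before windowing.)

The receptive field on the zero-padded input at this output position is [0 / 2 / 2]. Elementwise product with the kernel and sum: 0·1 + 2·1 + 2·-1.

0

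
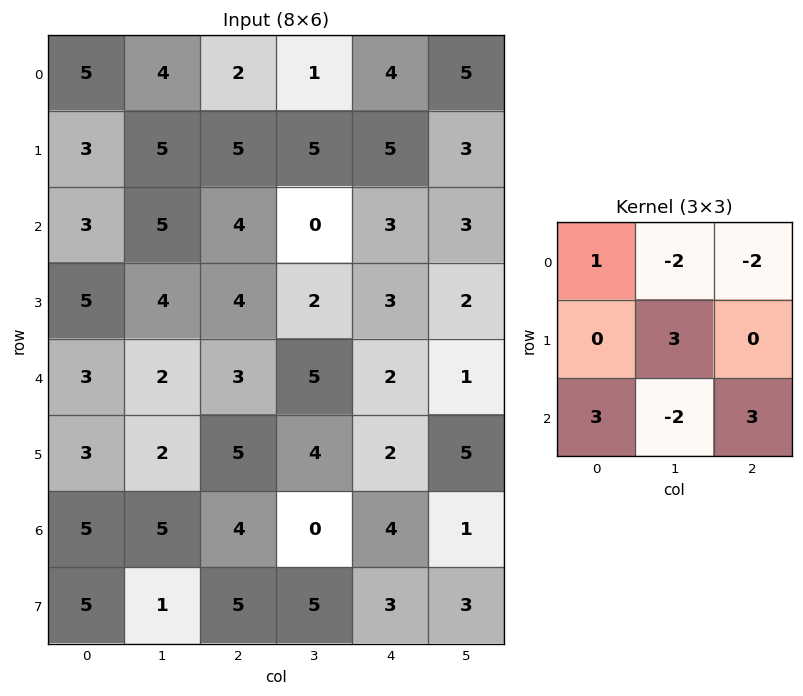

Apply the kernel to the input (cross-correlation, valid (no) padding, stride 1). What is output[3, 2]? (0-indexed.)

22

The receptive field on the input at this output position is [4 2 3 / 3 5 2 / 5 4 2]. Elementwise product with the kernel and sum: 4·1 + 2·-2 + 3·-2 + 5·3 + 5·3 + 4·-2 + 2·3.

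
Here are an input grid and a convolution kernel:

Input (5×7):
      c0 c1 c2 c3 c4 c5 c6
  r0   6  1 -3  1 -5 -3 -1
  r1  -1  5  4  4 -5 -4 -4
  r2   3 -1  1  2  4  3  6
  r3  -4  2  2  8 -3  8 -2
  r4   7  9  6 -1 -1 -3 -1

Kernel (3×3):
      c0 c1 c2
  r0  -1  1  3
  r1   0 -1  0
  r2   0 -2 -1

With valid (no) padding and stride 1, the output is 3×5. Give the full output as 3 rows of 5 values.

-18 -9 -23 -21 -9
13 -2 -30 -27 -28
-27 -5 8 19 16

Output[0,0]: The receptive field on the input at this output position is [6 1 -3 / -1 5 4 / 3 -1 1]. Elementwise product with the kernel and sum: 6·-1 + 1·1 + -3·3 + 5·-1 + -1·-2 + 1·-1.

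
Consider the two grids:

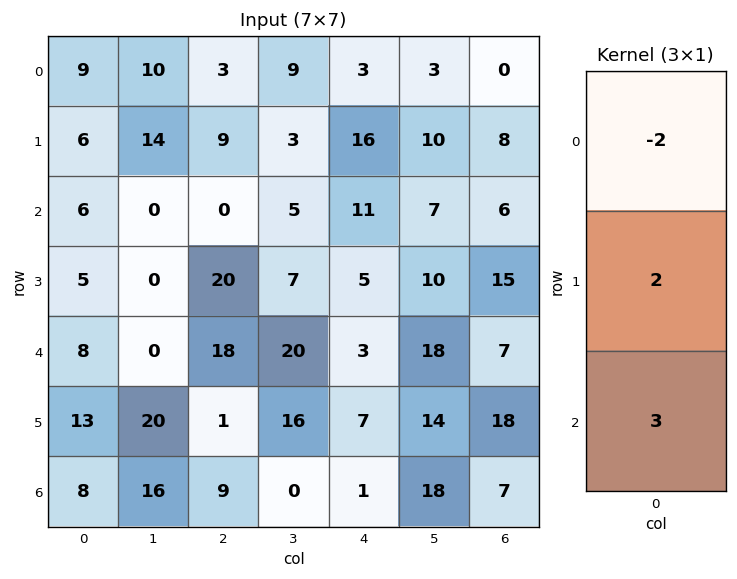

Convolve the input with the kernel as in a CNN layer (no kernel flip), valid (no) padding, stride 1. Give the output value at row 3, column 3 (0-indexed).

The receptive field on the input at this output position is [7 / 20 / 16]. Elementwise product with the kernel and sum: 7·-2 + 20·2 + 16·3.

74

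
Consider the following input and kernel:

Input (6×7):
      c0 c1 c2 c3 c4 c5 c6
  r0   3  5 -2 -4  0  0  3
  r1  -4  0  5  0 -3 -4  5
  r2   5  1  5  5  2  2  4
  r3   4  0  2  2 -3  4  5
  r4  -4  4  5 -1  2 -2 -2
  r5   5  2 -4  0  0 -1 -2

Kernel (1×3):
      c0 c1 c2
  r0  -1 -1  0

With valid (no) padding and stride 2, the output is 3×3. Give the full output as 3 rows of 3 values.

-8 6 0
-6 -10 -4
0 -4 0

Output[0,0]: The receptive field on the input at this output position is [3 5 -2]. Elementwise product with the kernel and sum: 3·-1 + 5·-1.
Output[0,1]: The receptive field on the input at this output position is [-2 -4 0]. Elementwise product with the kernel and sum: -2·-1 + -4·-1.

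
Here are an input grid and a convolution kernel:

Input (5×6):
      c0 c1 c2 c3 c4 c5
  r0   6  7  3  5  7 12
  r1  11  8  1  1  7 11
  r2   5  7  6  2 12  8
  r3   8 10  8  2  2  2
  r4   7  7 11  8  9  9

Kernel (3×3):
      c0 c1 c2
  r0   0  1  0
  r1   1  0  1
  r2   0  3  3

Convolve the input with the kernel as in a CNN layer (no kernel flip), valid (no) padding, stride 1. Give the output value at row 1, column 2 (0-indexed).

The receptive field on the input at this output position is [1 1 7 / 6 2 12 / 8 2 2]. Elementwise product with the kernel and sum: 1·1 + 6·1 + 12·1 + 2·3 + 2·3.

31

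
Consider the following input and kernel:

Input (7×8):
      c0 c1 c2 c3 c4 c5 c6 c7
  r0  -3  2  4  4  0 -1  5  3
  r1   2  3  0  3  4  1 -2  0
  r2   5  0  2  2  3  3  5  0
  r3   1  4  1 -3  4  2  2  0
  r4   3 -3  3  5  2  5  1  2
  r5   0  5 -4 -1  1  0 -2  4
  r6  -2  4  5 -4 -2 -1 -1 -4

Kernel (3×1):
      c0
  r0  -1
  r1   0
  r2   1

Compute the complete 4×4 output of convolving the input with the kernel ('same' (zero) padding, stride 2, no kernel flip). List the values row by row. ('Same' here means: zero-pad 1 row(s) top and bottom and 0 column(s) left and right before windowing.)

Output[0,0]: The receptive field on the zero-padded input at this output position is [0 / -3 / 2]. Elementwise product with the kernel and sum: 0·-1 + 2·1.
Output[0,1]: The receptive field on the zero-padded input at this output position is [0 / 4 / 0]. Elementwise product with the kernel and sum: 0·-1 + 0·1.

2 0 4 -2
-1 1 0 4
-1 -5 -3 -4
0 4 -1 2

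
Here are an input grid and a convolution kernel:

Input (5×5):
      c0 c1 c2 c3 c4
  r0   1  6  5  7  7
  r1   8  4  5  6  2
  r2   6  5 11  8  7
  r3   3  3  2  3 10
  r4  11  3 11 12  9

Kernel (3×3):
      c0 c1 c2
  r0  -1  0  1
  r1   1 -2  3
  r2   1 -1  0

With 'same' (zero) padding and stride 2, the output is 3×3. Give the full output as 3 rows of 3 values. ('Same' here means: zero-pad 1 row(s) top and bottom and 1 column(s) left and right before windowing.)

Output[0,0]: The receptive field on the zero-padded input at this output position is [0 0 0 / 0 1 6 / 0 8 4]. Elementwise product with the kernel and sum: 0·-1 + 0·1 + 0·1 + 1·-2 + 6·3 + 0·1 + 8·-1.

8 16 -3
4 10 -19
-10 17 -9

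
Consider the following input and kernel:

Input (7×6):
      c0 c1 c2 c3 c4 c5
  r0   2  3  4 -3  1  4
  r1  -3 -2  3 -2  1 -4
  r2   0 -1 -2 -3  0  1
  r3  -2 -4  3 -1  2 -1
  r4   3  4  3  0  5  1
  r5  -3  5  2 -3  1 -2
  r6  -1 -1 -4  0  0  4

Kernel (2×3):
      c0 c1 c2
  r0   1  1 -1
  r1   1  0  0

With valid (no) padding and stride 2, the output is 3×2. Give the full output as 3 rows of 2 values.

Output[0,0]: The receptive field on the input at this output position is [2 3 4 / -3 -2 3]. Elementwise product with the kernel and sum: 2·1 + 3·1 + 4·-1 + -3·1.
Output[0,1]: The receptive field on the input at this output position is [4 -3 1 / 3 -2 1]. Elementwise product with the kernel and sum: 4·1 + -3·1 + 1·-1 + 3·1.

-2 3
-1 -2
1 0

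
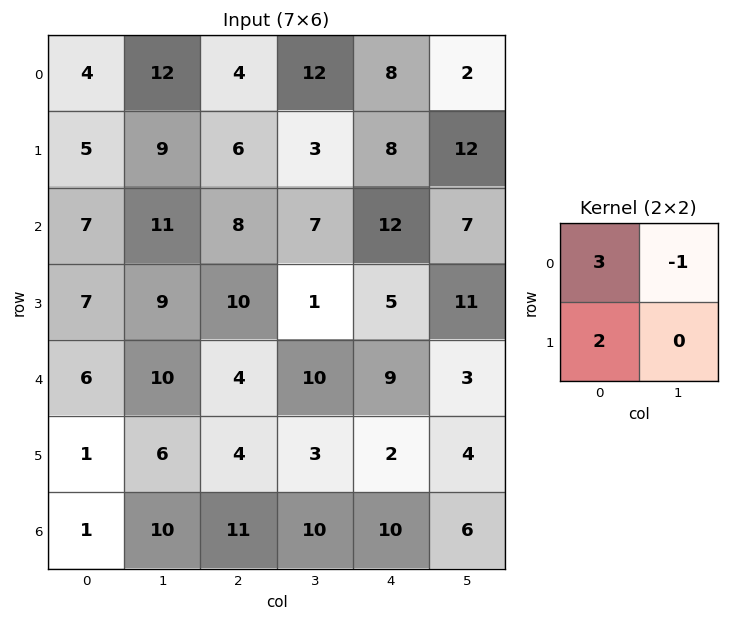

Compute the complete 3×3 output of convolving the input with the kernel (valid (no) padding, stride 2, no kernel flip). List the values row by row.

Output[0,0]: The receptive field on the input at this output position is [4 12 / 5 9]. Elementwise product with the kernel and sum: 4·3 + 12·-1 + 5·2.
Output[0,1]: The receptive field on the input at this output position is [4 12 / 6 3]. Elementwise product with the kernel and sum: 4·3 + 12·-1 + 6·2.

10 12 38
24 37 39
10 10 28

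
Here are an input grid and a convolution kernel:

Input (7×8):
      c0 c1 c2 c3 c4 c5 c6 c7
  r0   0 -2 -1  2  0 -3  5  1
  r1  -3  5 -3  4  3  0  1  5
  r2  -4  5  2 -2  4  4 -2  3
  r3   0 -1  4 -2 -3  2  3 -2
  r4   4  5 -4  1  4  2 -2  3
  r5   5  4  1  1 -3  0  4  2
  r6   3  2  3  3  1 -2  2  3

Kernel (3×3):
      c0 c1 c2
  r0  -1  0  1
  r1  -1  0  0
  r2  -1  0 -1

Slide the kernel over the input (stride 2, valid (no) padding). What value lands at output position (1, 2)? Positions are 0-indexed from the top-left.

The receptive field on the input at this output position is [4 4 -2 / -3 2 3 / 4 2 -2]. Elementwise product with the kernel and sum: 4·-1 + -2·1 + -3·-1 + 4·-1 + -2·-1.

-5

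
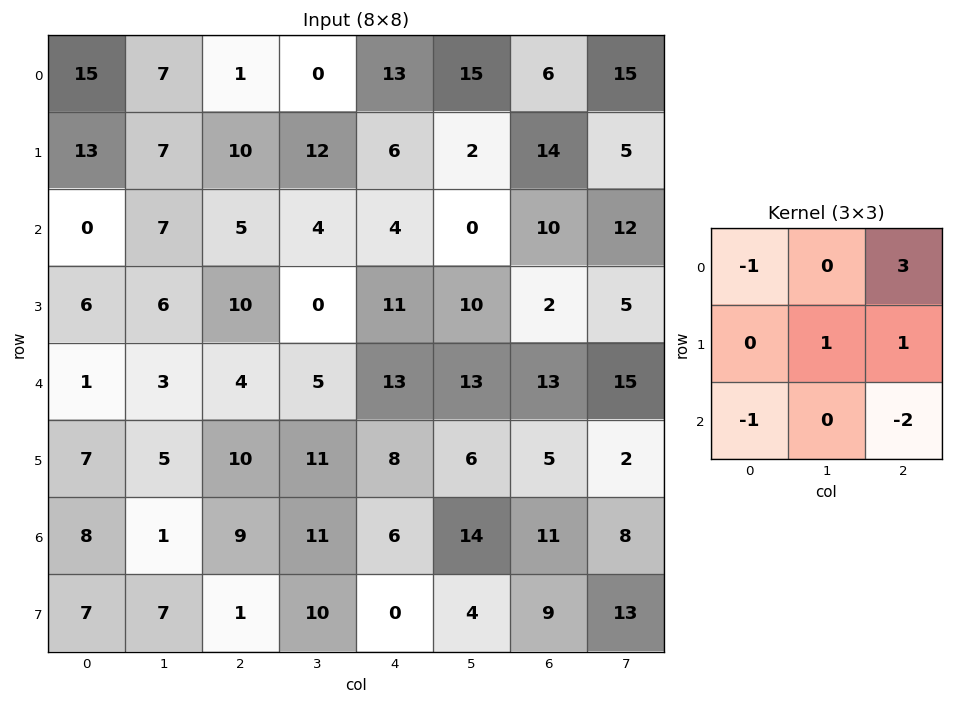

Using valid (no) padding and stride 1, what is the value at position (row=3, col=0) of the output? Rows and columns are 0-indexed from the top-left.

4

The receptive field on the input at this output position is [6 6 10 / 1 3 4 / 7 5 10]. Elementwise product with the kernel and sum: 6·-1 + 10·3 + 3·1 + 4·1 + 7·-1 + 10·-2.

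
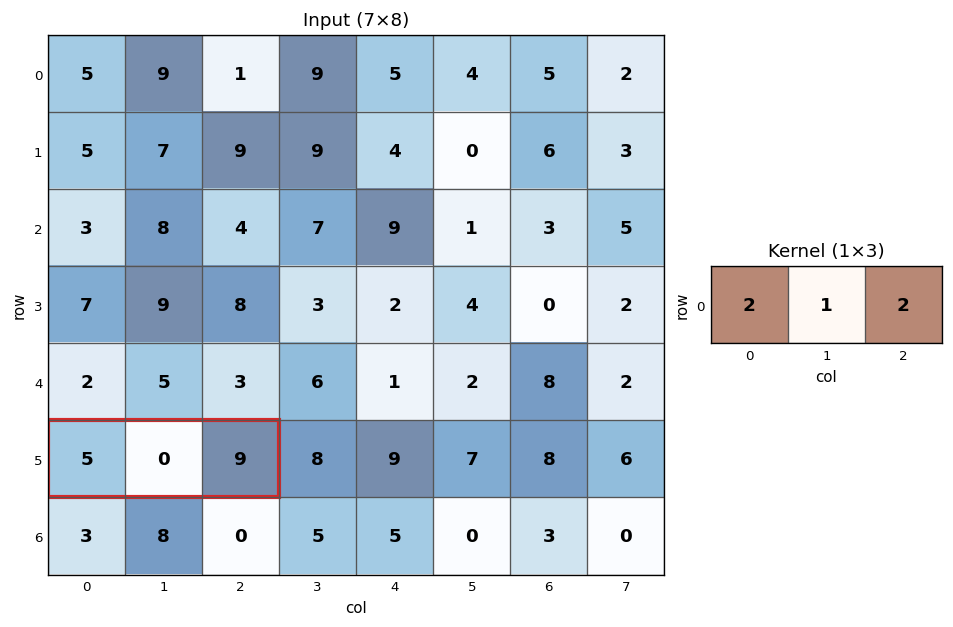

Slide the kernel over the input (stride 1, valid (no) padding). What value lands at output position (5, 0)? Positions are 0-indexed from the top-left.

The receptive field on the input at this output position is [5 0 9]. Elementwise product with the kernel and sum: 5·2 + 0·1 + 9·2.

28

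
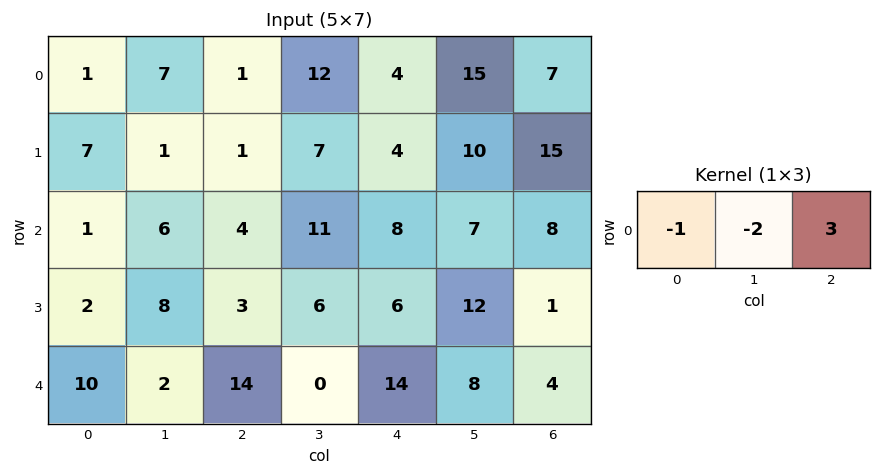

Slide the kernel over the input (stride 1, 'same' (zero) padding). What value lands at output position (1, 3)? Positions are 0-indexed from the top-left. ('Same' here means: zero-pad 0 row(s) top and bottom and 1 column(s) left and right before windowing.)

The receptive field on the zero-padded input at this output position is [1 7 4]. Elementwise product with the kernel and sum: 1·-1 + 7·-2 + 4·3.

-3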